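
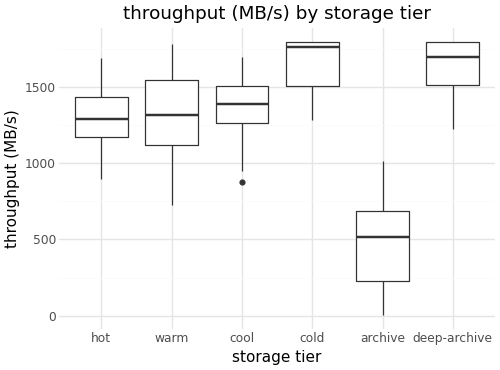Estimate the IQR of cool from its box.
Q3 ≈ 1500, Q1 ≈ 1300; IQR ≈ 200.

≈ 200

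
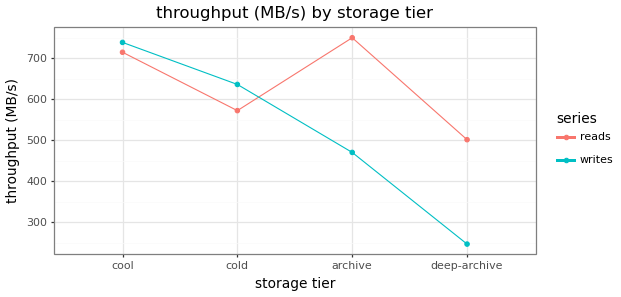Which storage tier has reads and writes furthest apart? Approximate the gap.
archive: reads ≈ 750, writes ≈ 450 → gap ≈ 300. Next-largest (deep-archive) is only ≈ 250.

archive, ≈ 300 MB/s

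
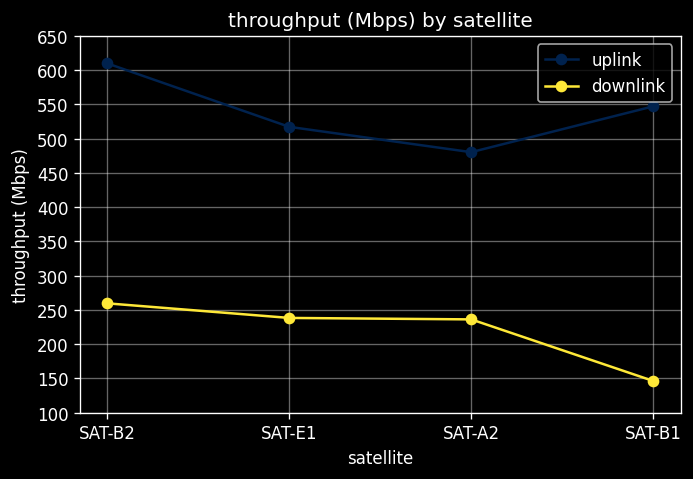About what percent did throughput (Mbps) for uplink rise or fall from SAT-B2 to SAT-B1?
≈ -8.3%

SAT-B2 ≈ 600, SAT-B1 ≈ 550; (550 − 600) / 600 ≈ -8.3%.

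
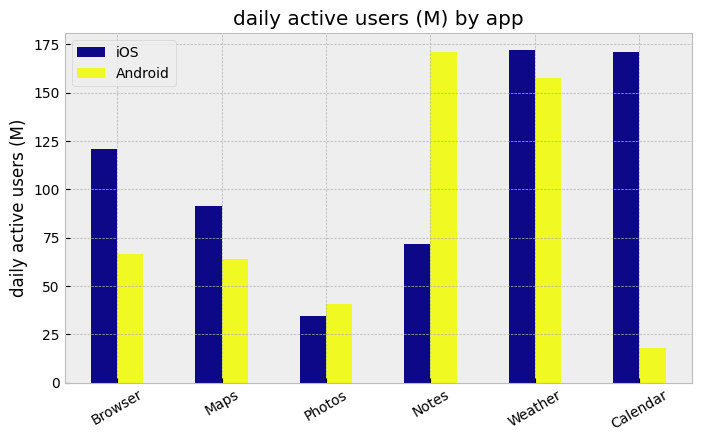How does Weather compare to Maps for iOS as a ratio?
≈ 1.8×

Weather ≈ 180, Maps ≈ 100; 180/100 ≈ 1.8.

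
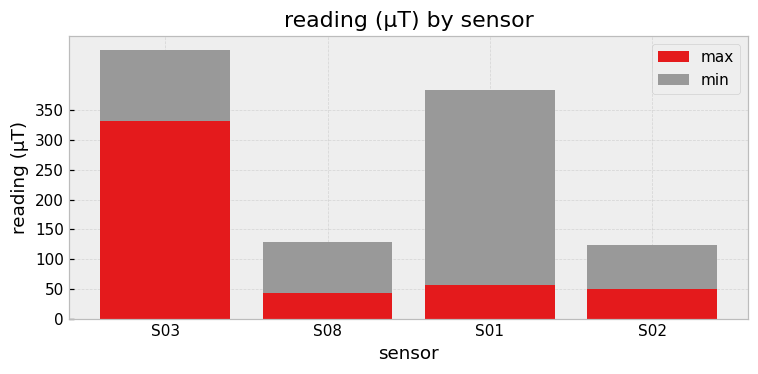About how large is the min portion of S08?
min top ≈ 150, bottom ≈ 50; segment ≈ 100.

≈ 100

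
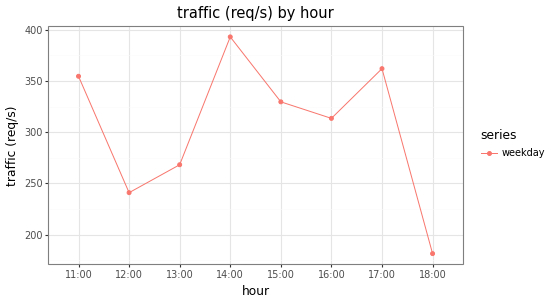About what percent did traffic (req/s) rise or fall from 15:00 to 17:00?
≈ +12.5%

15:00 ≈ 320, 17:00 ≈ 360; (360 − 320) / 320 ≈ +12.5%.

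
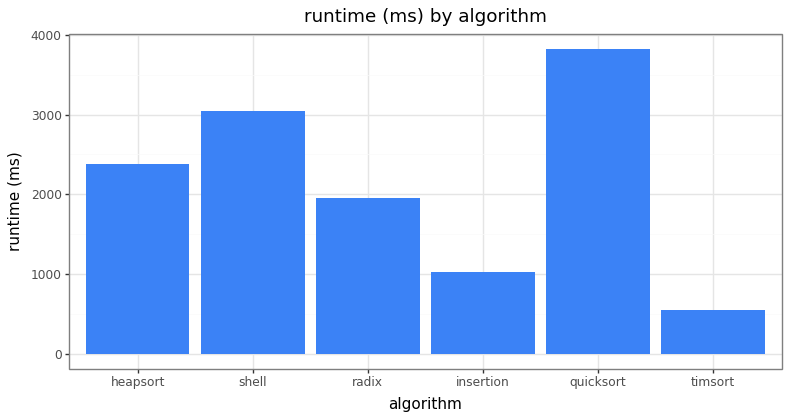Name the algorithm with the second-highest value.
Top 3: quicksort ≈ 4000, shell ≈ 3000, heapsort ≈ 2500.

shell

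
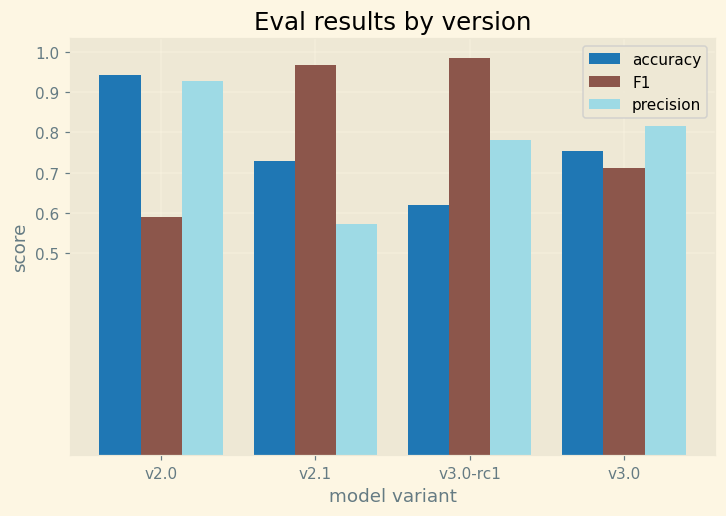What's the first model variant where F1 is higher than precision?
v2.1

v2.0: F1 ≈ 0.6 vs precision ≈ 0.9 (not yet); v2.1: F1 ≈ 1.0 vs precision ≈ 0.6 (first crossover).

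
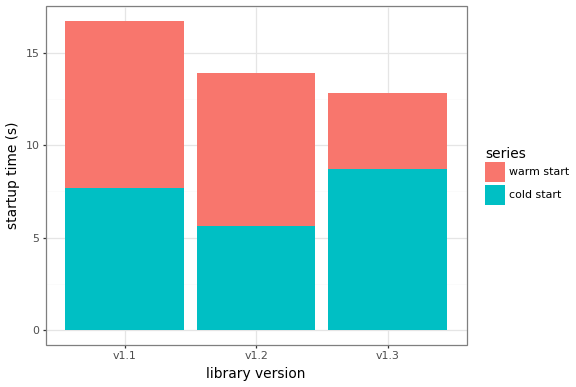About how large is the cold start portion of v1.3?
cold start top ≈ 8, bottom ≈ 0; segment ≈ 8.

≈ 8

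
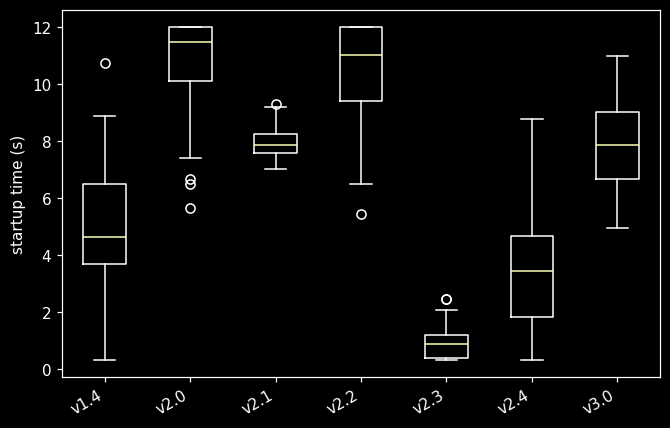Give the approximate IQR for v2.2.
Q3 ≈ 12, Q1 ≈ 9; IQR ≈ 3.

≈ 3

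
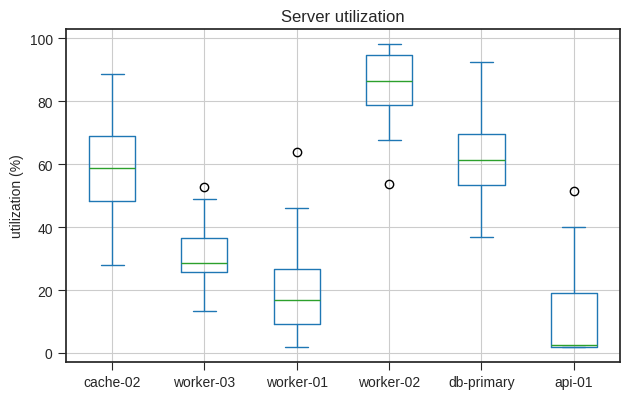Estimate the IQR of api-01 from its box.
≈ 20

Q3 ≈ 20, Q1 ≈ 0; IQR ≈ 20.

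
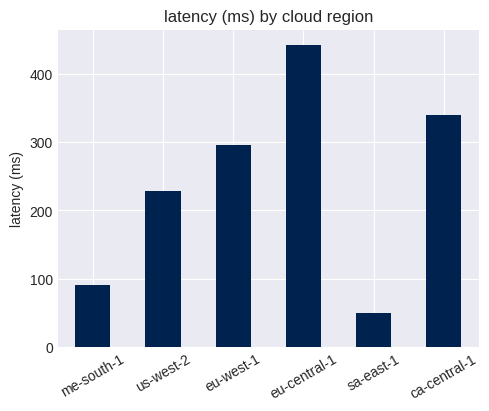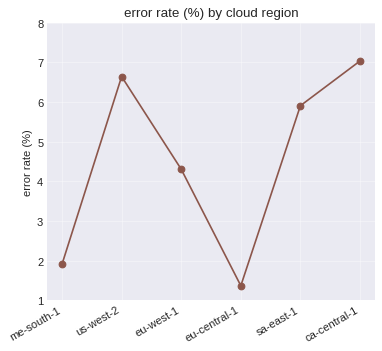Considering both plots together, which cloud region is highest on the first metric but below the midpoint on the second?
eu-central-1

Chart 2 median error rate (%) ≈ 5; below-median cloud regions: me-south-1, eu-west-1, eu-central-1. Among those, eu-central-1 has the highest latency (ms) (≈ 450).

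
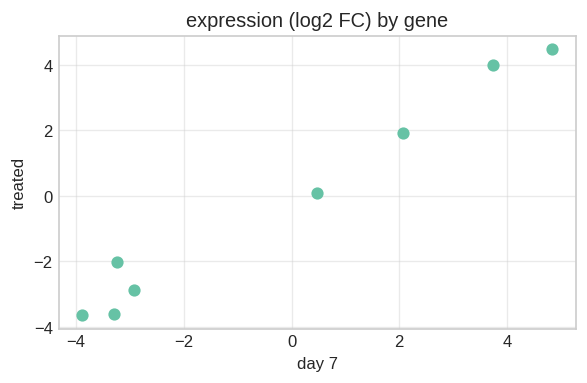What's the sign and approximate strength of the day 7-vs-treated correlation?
Points are positively correlated; strong (|r| ≈ 1.0).

positive, strong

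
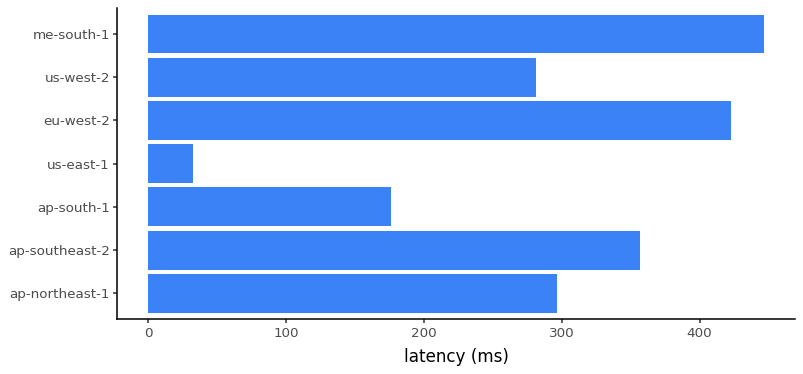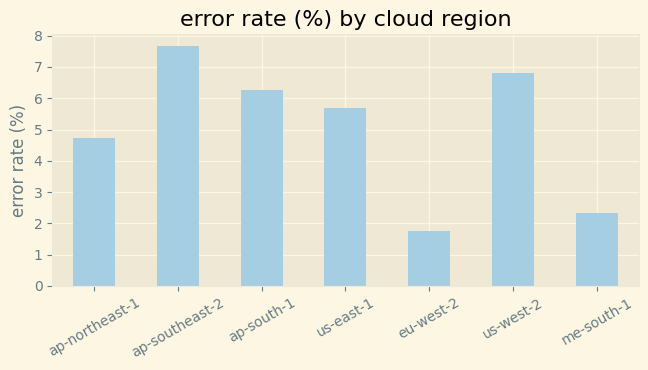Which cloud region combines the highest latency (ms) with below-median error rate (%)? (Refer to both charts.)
Chart 2 median error rate (%) ≈ 6; below-median cloud regions: ap-northeast-1, eu-west-2, me-south-1. Among those, me-south-1 has the highest latency (ms) (≈ 450).

me-south-1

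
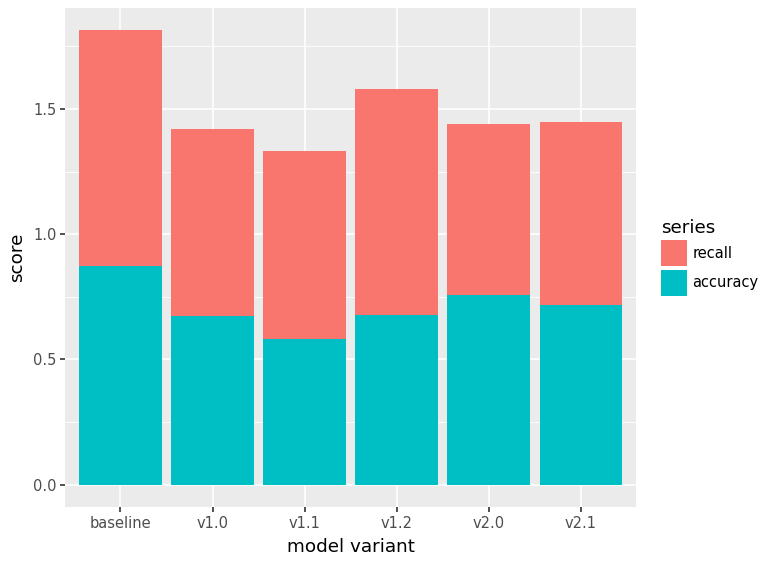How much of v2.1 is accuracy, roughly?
accuracy top ≈ 0.8, bottom ≈ 0.0; segment ≈ 0.8.

≈ 0.8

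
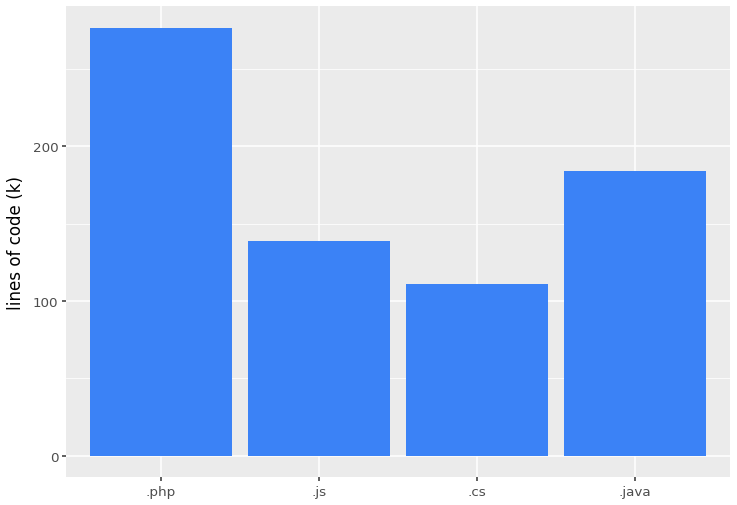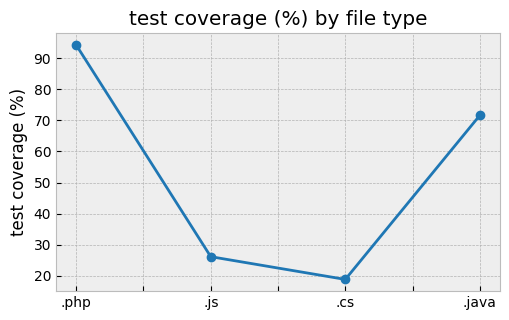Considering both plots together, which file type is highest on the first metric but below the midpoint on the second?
Chart 2 median test coverage (%) ≈ 50; below-median file types: .js, .cs. Among those, .js has the highest lines of code (k) (≈ 150).

.js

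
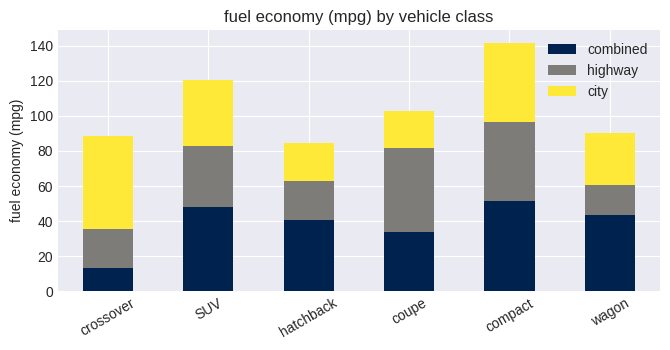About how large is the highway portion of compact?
highway top ≈ 100, bottom ≈ 60; segment ≈ 40.

≈ 40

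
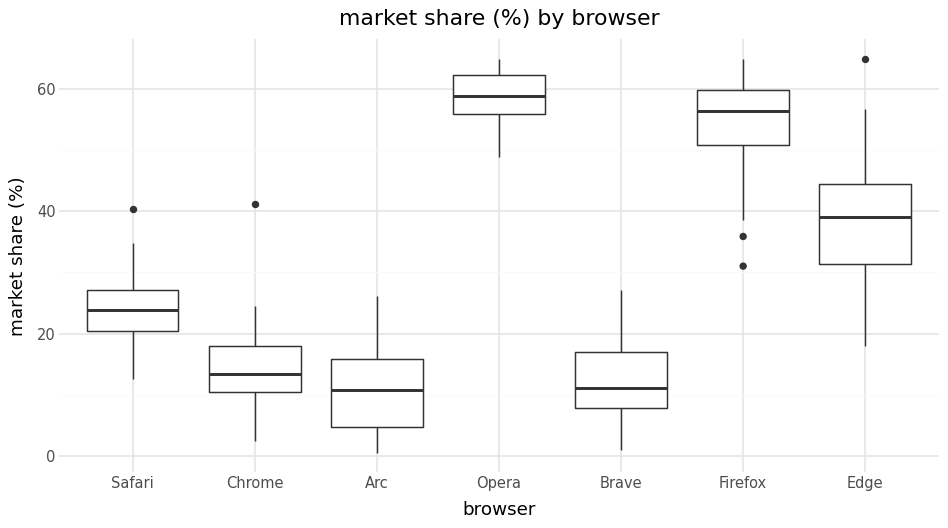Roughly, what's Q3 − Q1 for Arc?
≈ 10

Q3 ≈ 15, Q1 ≈ 5; IQR ≈ 10.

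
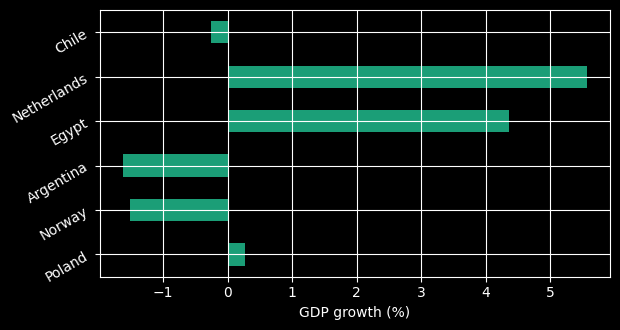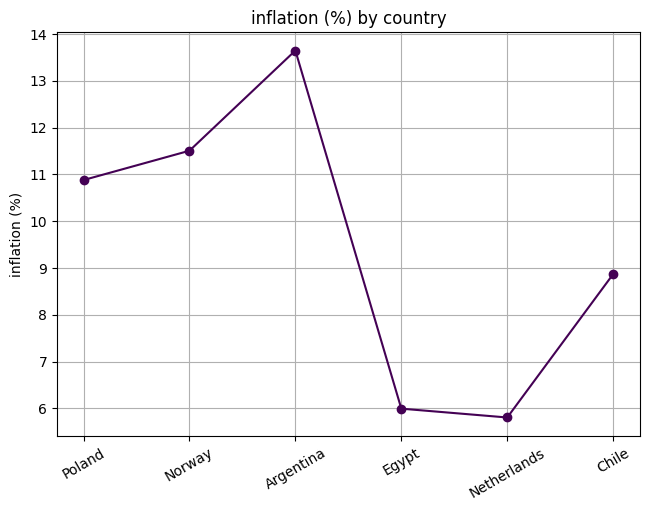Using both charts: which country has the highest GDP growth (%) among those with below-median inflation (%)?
Chart 2 median inflation (%) ≈ 10; below-median countries: Egypt, Netherlands, Chile. Among those, Netherlands has the highest GDP growth (%) (≈ 6).

Netherlands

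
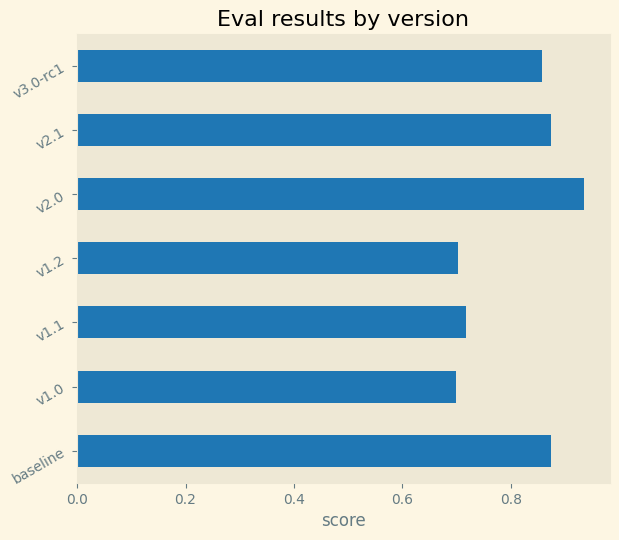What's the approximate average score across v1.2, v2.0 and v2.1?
(0.7 + 0.9 + 0.9) / 3 ≈ 0.83.

≈ 0.83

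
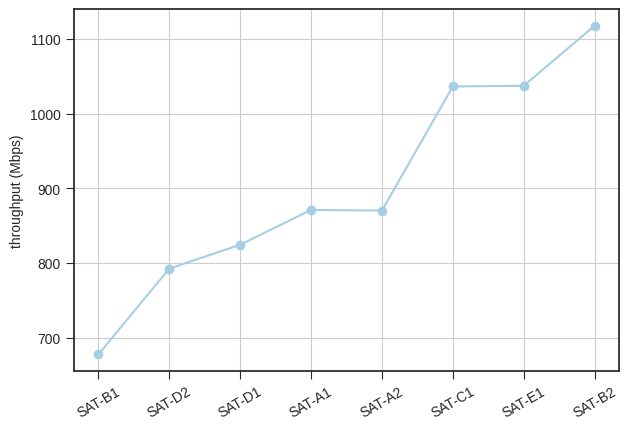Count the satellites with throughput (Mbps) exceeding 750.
7

Above 750: SAT-D2, SAT-D1, SAT-A1, SAT-A2, SAT-C1, SAT-E1, SAT-B2.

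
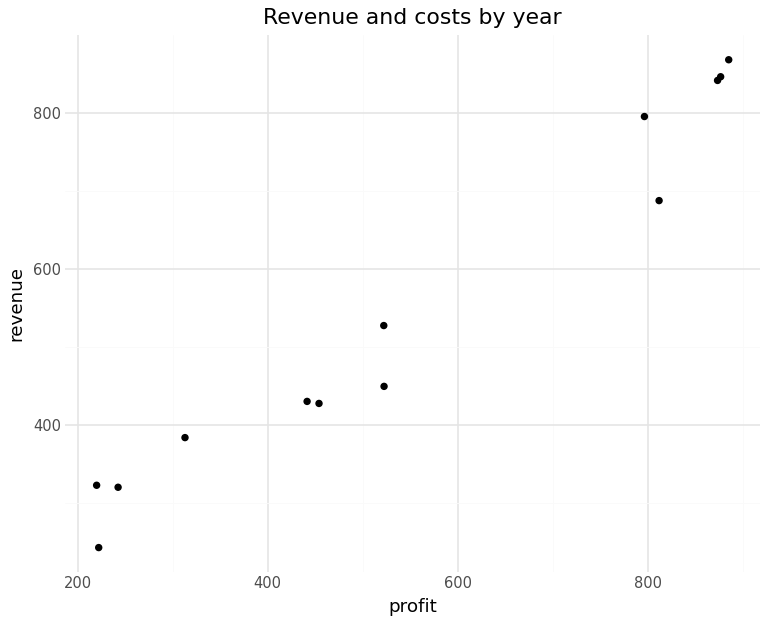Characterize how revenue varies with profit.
positive, strong

Points are positively correlated; strong (|r| ≈ 1.0).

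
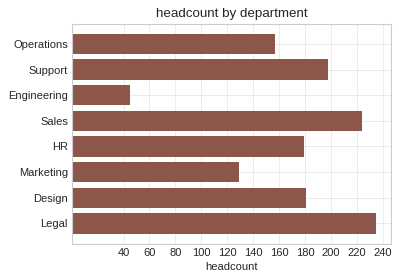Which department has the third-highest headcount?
Support

Top 4: Legal ≈ 240, Sales ≈ 220, Support ≈ 200, Design ≈ 180.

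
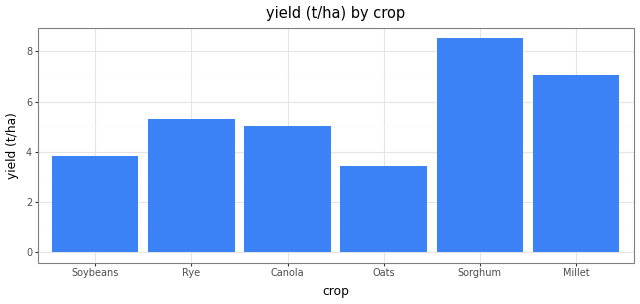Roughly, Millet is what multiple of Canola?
Millet ≈ 7, Canola ≈ 5; 7/5 ≈ 1.4.

≈ 1.4×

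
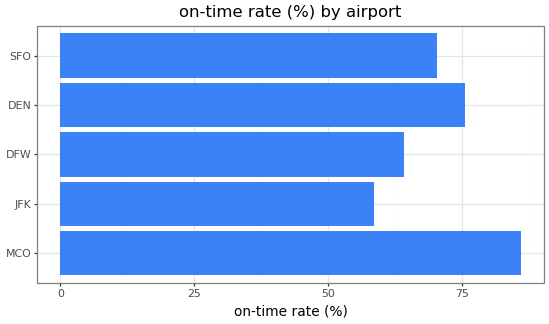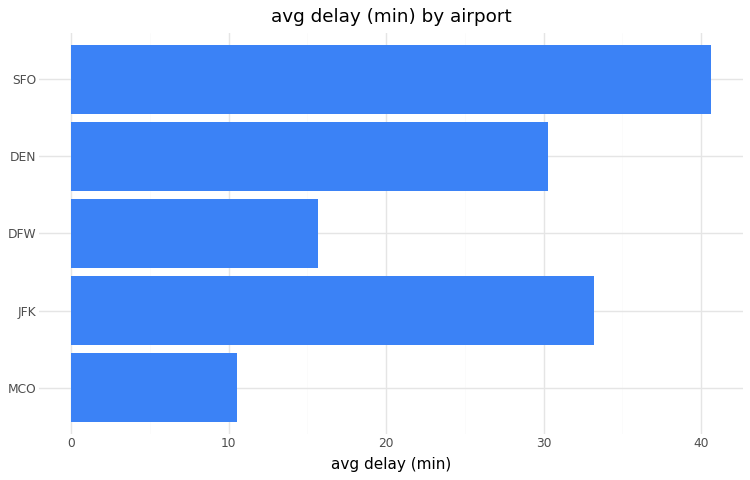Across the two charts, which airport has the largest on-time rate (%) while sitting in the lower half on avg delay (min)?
MCO

Chart 2 median avg delay (min) ≈ 30; below-median airports: MCO, DFW. Among those, MCO has the highest on-time rate (%) (≈ 90).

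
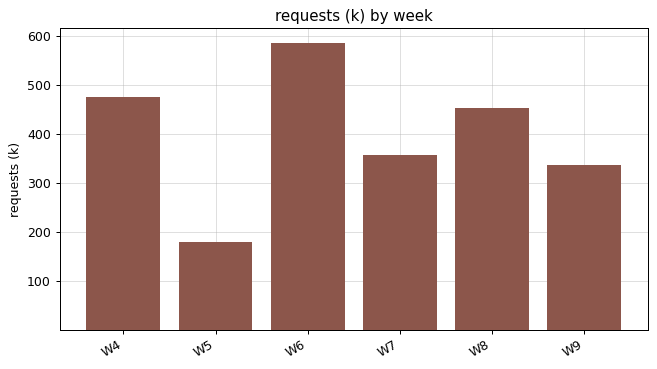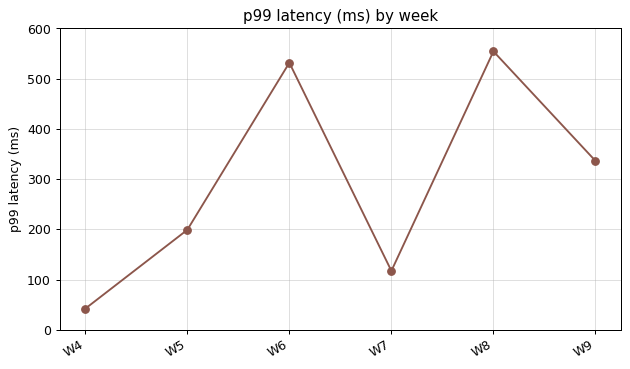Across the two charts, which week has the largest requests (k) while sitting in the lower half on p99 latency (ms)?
Chart 2 median p99 latency (ms) ≈ 300; below-median weeks: W4, W5, W7. Among those, W4 has the highest requests (k) (≈ 500).

W4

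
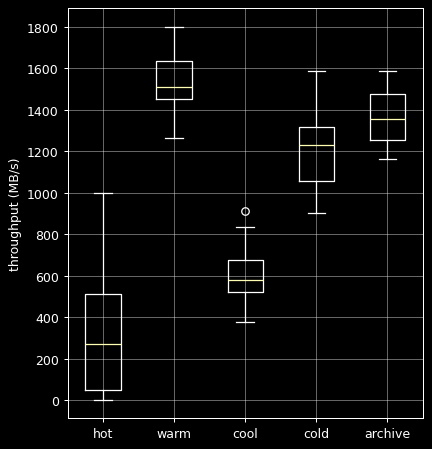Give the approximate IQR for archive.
≈ 200

Q3 ≈ 1400, Q1 ≈ 1200; IQR ≈ 200.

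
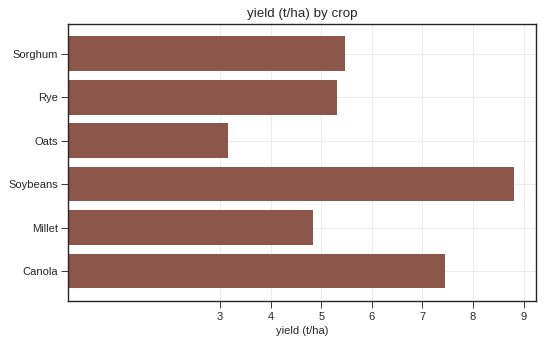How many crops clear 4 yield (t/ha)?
Above 4: Sorghum, Rye, Soybeans, Millet, Canola.

5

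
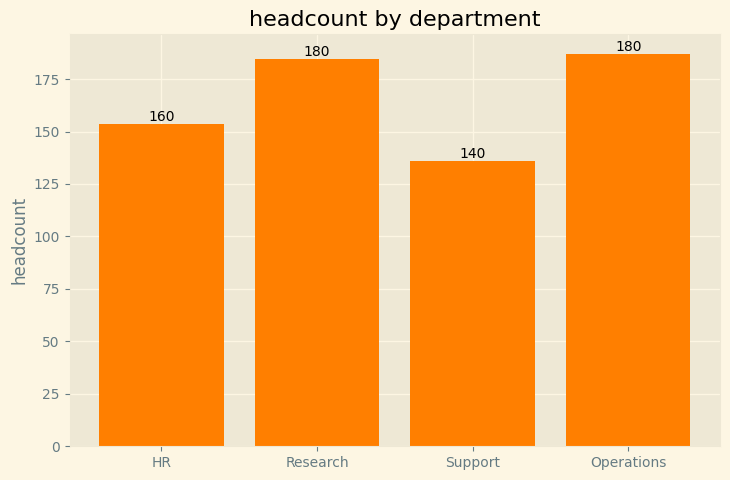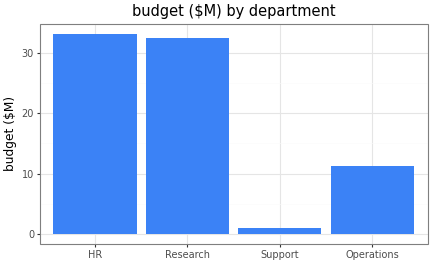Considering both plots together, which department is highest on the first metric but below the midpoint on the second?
Operations

Chart 2 median budget ($M) ≈ 20; below-median departments: Support, Operations. Among those, Operations has the highest headcount (≈ 180).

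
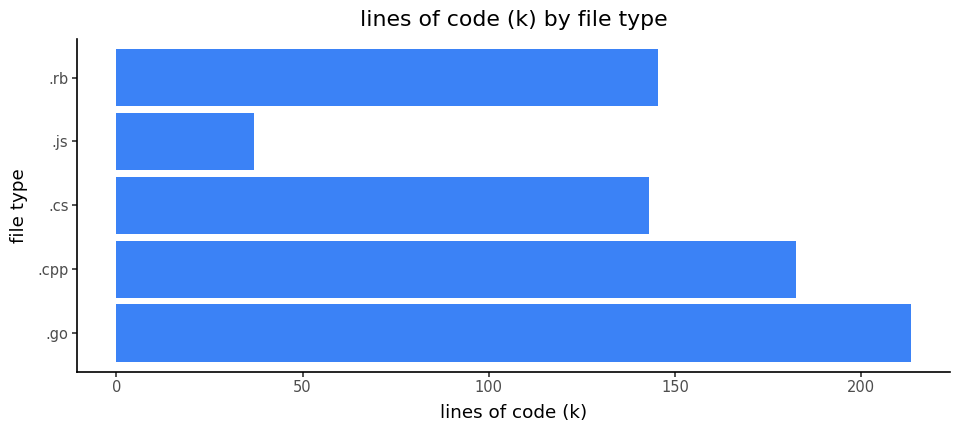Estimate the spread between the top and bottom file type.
≈ 180

Max .go ≈ 220, min .js ≈ 40; range ≈ 180.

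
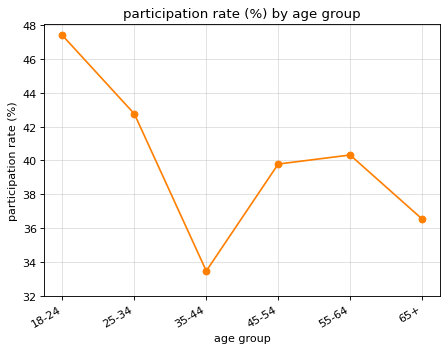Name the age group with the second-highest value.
Top 3: 18-24 ≈ 48, 25-34 ≈ 42, 55-64 ≈ 40.

25-34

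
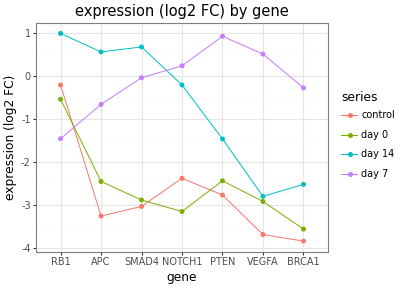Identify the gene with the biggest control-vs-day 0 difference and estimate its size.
APC, ≈ 1.0 log2 FC

APC: control ≈ -3.5, day 0 ≈ -2.5 → gap ≈ 1.0. Next-largest (NOTCH1) is only ≈ 0.5.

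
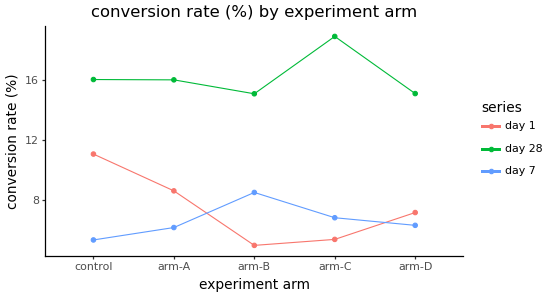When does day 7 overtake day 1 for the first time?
arm-B

arm-A: day 7 ≈ 6 vs day 1 ≈ 8 (not yet); arm-B: day 7 ≈ 8 vs day 1 ≈ 4 (first crossover).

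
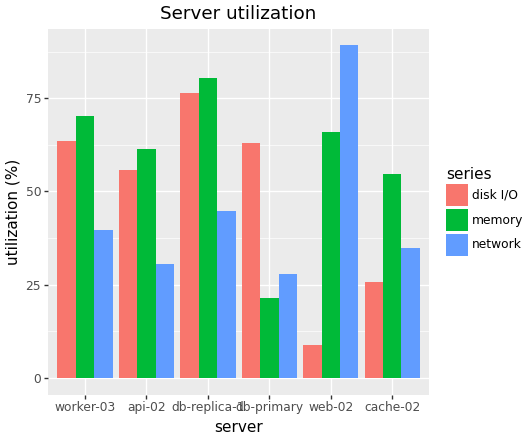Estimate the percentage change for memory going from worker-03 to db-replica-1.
worker-03 ≈ 70, db-replica-1 ≈ 80; (80 − 70) / 70 ≈ +14.3%.

≈ +14.3%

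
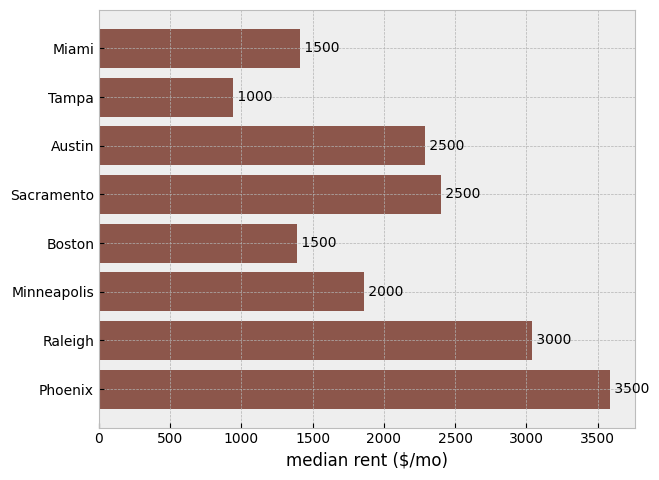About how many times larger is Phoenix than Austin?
Phoenix ≈ 3500, Austin ≈ 2500; 3500/2500 ≈ 1.4.

≈ 1.4×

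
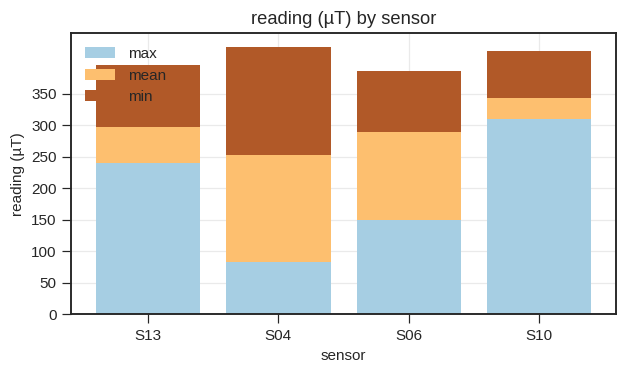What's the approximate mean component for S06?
≈ 150

mean top ≈ 300, bottom ≈ 150; segment ≈ 150.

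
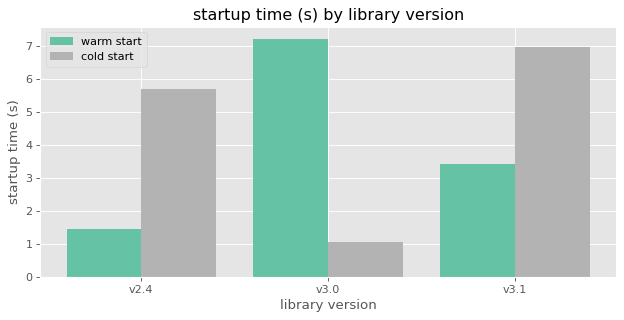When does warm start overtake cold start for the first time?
v2.4: warm start ≈ 1 vs cold start ≈ 6 (not yet); v3.0: warm start ≈ 7 vs cold start ≈ 1 (first crossover).

v3.0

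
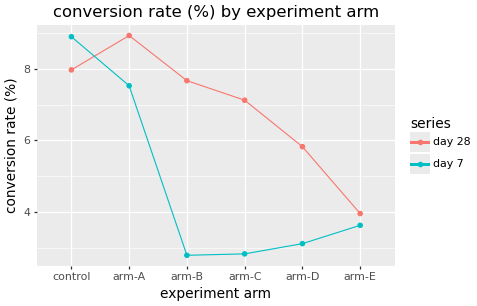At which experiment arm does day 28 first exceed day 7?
arm-A

control: day 28 ≈ 8 vs day 7 ≈ 9 (not yet); arm-A: day 28 ≈ 9 vs day 7 ≈ 8 (first crossover).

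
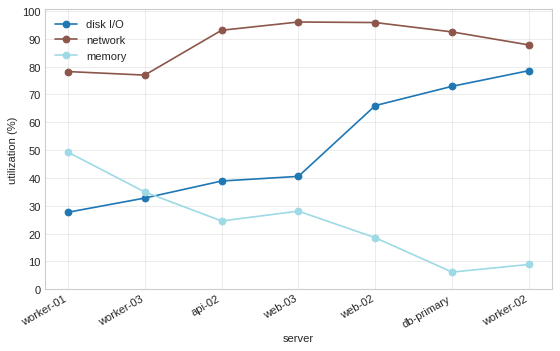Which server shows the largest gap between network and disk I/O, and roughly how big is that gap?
web-03: network ≈ 100, disk I/O ≈ 40 → gap ≈ 60. Next-largest (api-02) is only ≈ 50.

web-03, ≈ 60 %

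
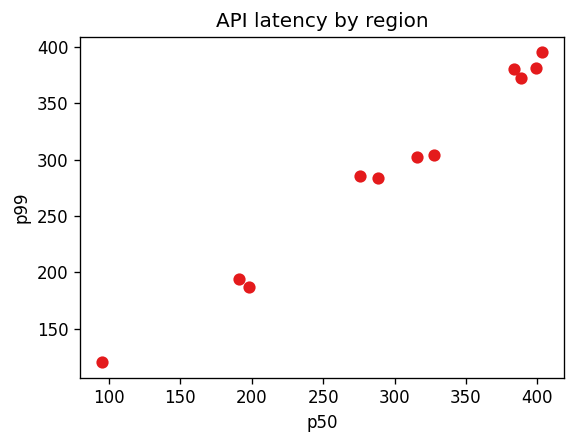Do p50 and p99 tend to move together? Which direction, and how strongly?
Points are positively correlated; strong (|r| ≈ 1.0).

positive, strong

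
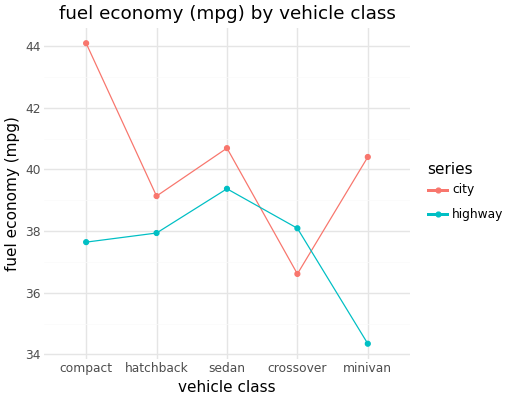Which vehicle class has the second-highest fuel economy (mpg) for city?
Top 3 for city: compact ≈ 44, sedan ≈ 41, minivan ≈ 40.

sedan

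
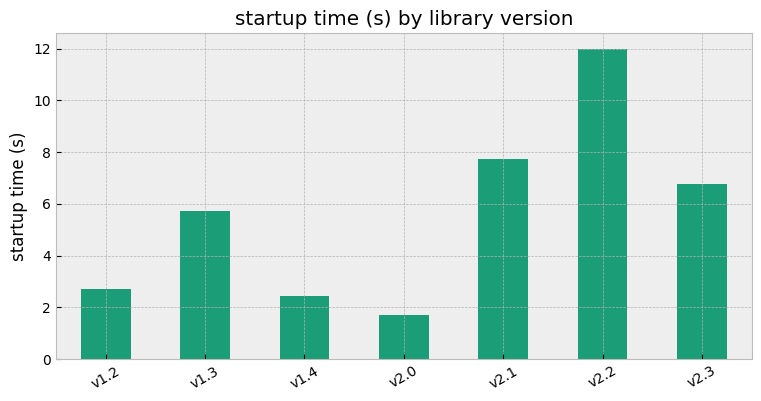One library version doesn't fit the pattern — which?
v2.2 ≈ 12; the rest sit between ≈ 2 and ≈ 8.

v2.2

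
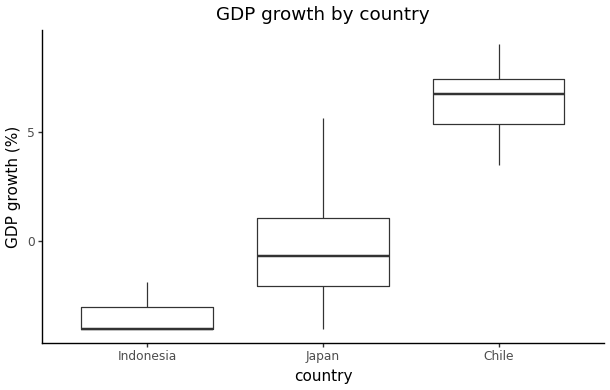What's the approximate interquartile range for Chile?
≈ 2

Q3 ≈ 7, Q1 ≈ 5; IQR ≈ 2.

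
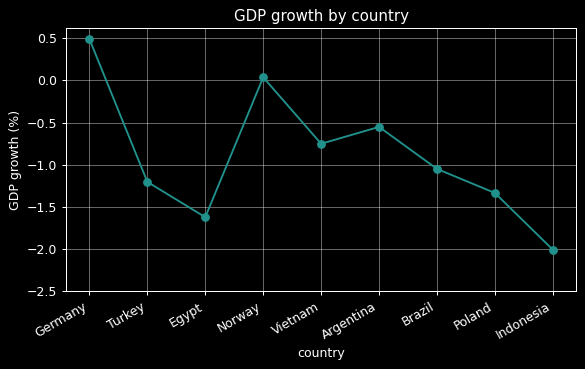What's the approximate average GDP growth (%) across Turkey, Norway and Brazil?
≈ -0.67

(-1.0 + 0.0 + -1.0) / 3 ≈ -0.67.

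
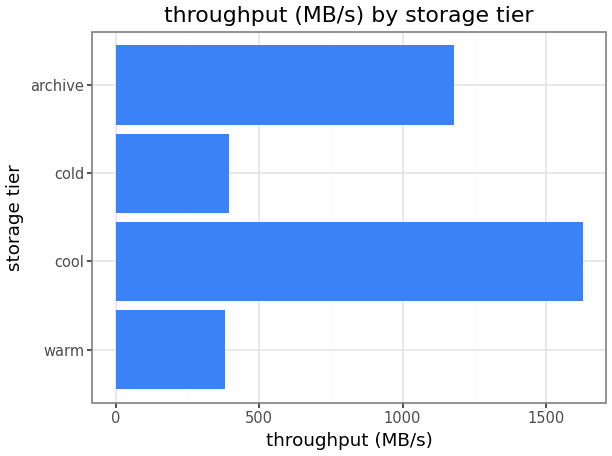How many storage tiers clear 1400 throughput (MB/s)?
Above 1400: cool.

1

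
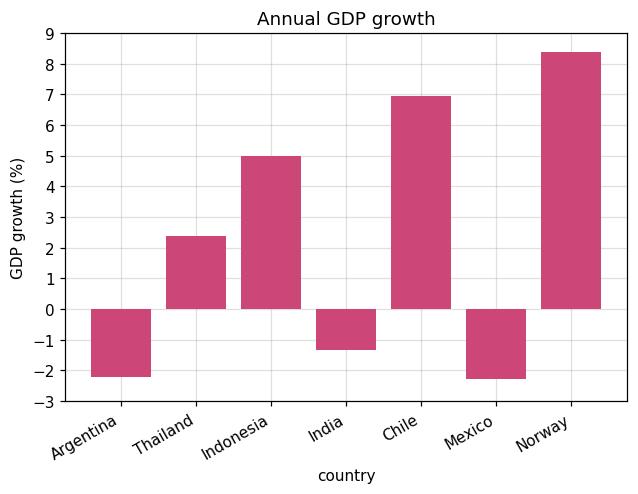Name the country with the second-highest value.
Top 3: Norway ≈ 8, Chile ≈ 7, Indonesia ≈ 5.

Chile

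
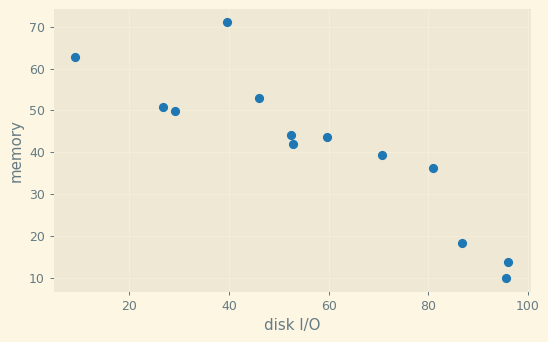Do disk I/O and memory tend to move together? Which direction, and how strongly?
Points are negatively correlated; strong (|r| ≈ 0.9).

negative, strong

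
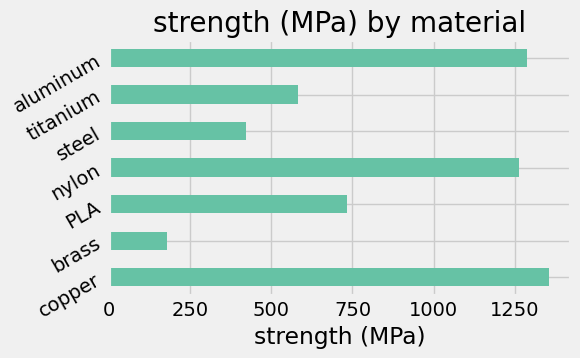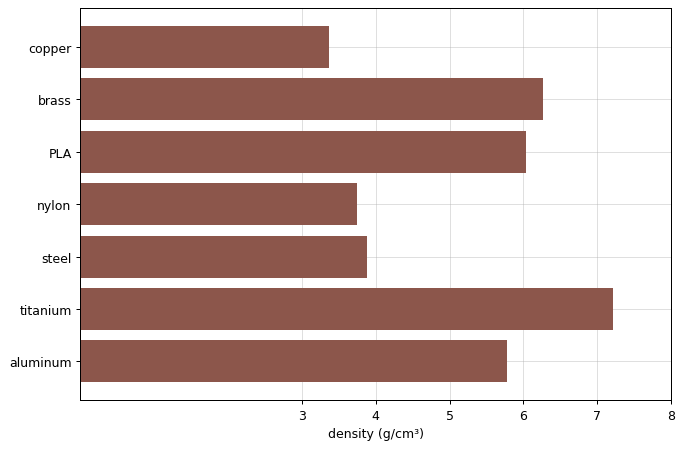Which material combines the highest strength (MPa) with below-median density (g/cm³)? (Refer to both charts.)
Chart 2 median density (g/cm³) ≈ 6; below-median materials: copper, nylon, steel. Among those, copper has the highest strength (MPa) (≈ 1400).

copper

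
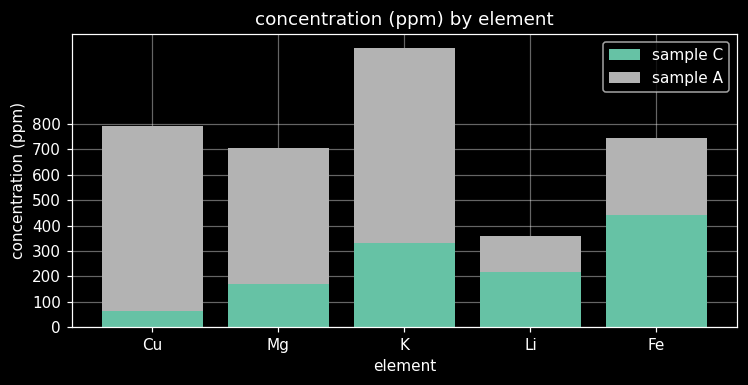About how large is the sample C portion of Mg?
≈ 200

sample C top ≈ 200, bottom ≈ 0; segment ≈ 200.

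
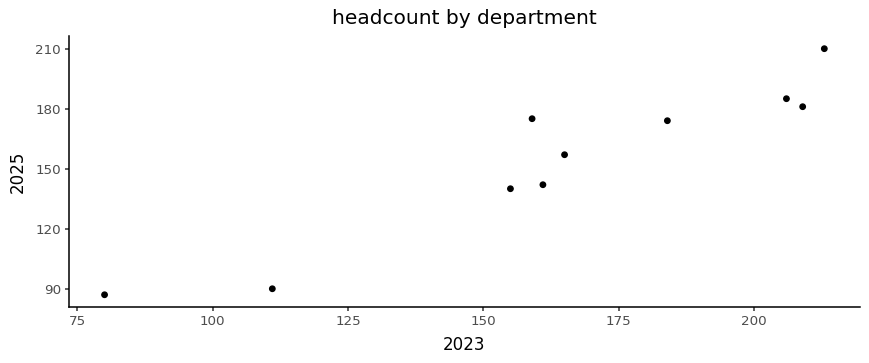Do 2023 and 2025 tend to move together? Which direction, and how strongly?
positive, strong

Points are positively correlated; strong (|r| ≈ 0.9).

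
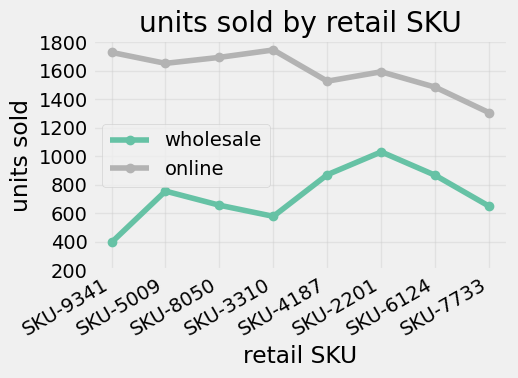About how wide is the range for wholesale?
Max SKU-2201 ≈ 1000, min SKU-9341 ≈ 400; range ≈ 600.

≈ 600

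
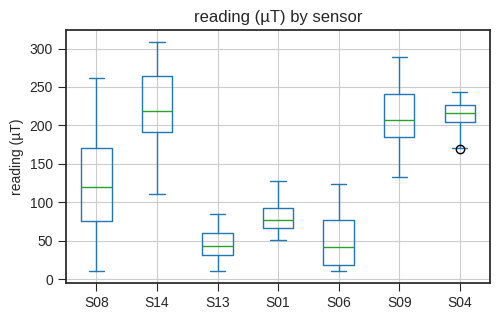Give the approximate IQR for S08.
Q3 ≈ 180, Q1 ≈ 80; IQR ≈ 100.

≈ 100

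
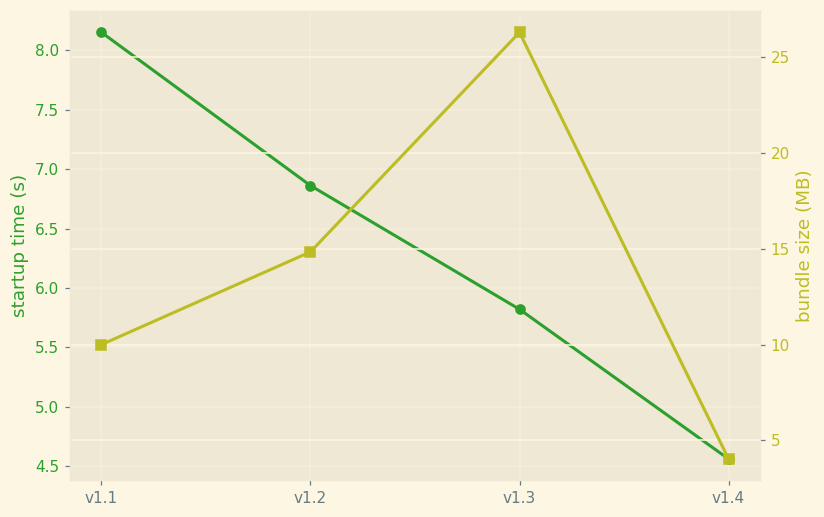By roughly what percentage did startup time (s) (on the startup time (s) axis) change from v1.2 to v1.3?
≈ -14.3%

v1.2 ≈ 7.0, v1.3 ≈ 6.0; (6.0 − 7.0) / 7.0 ≈ -14.3%.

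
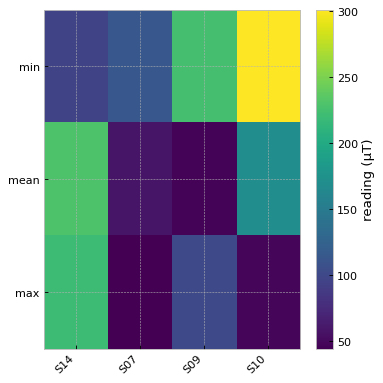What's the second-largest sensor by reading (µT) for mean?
S10

Top 3 for mean: S14 ≈ 225, S10 ≈ 175, S07 ≈ 50.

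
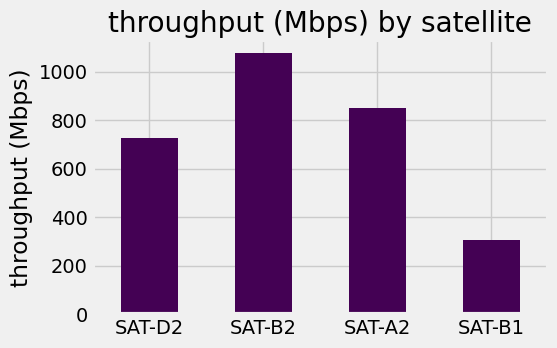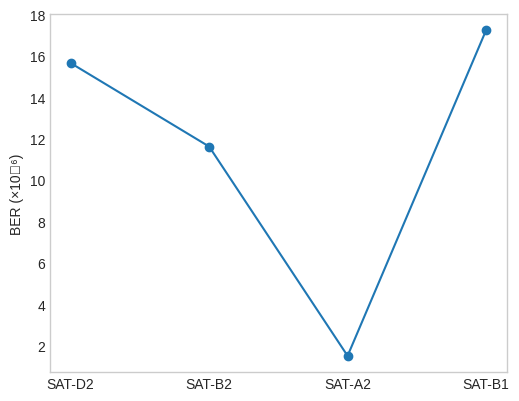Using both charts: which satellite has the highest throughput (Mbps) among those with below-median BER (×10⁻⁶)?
SAT-B2

Chart 2 median BER (×10⁻⁶) ≈ 14; below-median satellites: SAT-B2, SAT-A2. Among those, SAT-B2 has the highest throughput (Mbps) (≈ 1100).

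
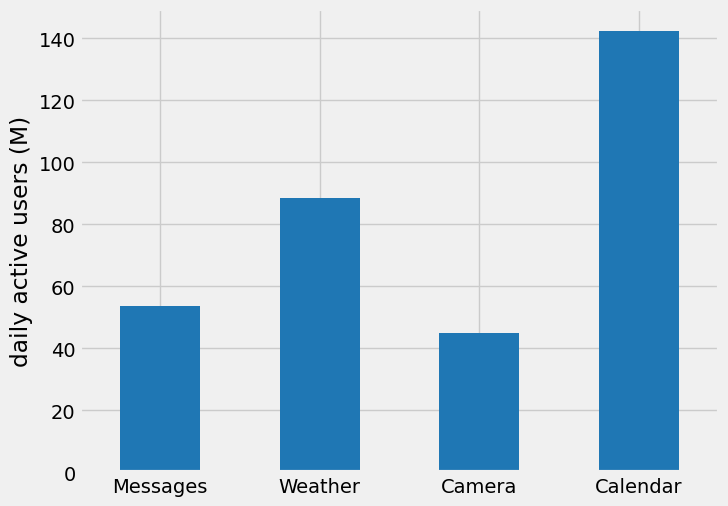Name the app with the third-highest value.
Messages

Top 4: Calendar ≈ 140, Weather ≈ 80, Messages ≈ 60, Camera ≈ 40.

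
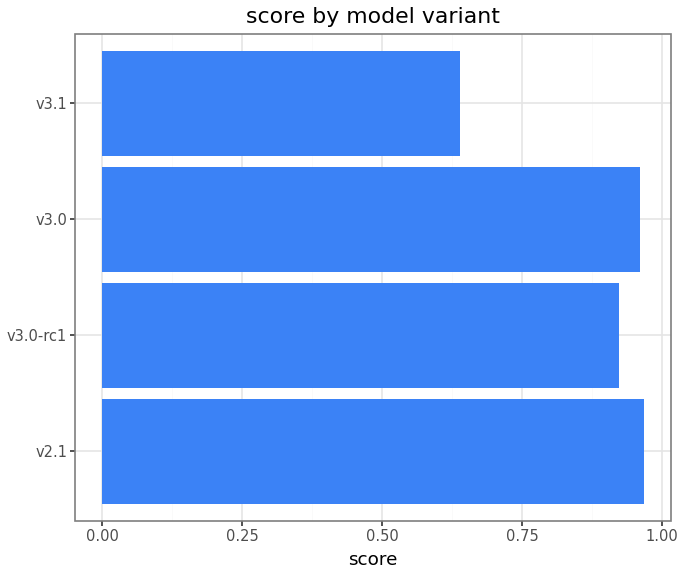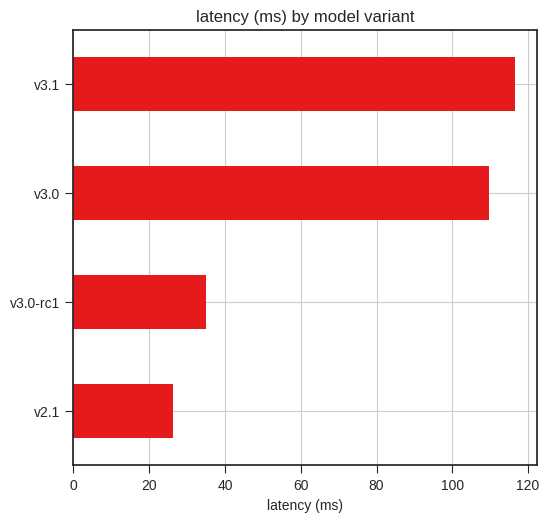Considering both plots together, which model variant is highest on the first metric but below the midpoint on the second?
Chart 2 median latency (ms) ≈ 80; below-median model variants: v2.1, v3.0-rc1. Among those, v2.1 has the highest score (≈ 1).

v2.1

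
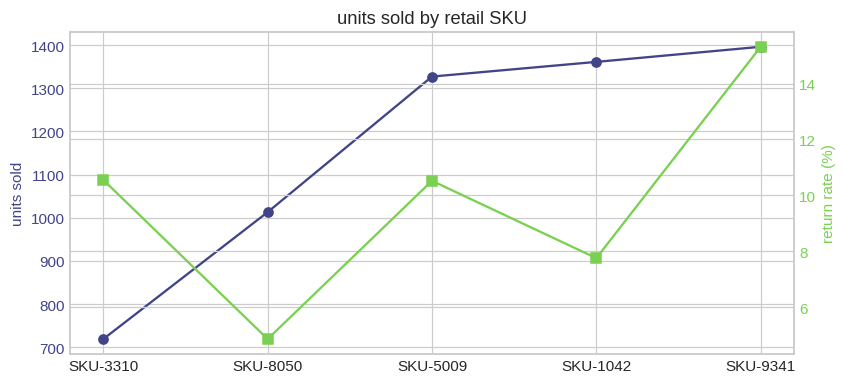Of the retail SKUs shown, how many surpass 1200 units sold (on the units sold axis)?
Above 1200: SKU-5009, SKU-1042, SKU-9341.

3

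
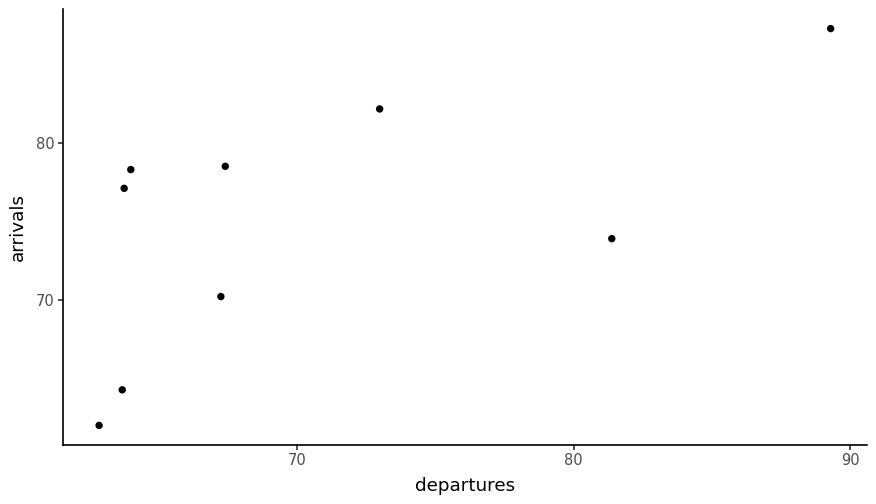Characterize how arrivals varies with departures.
positive, moderate

Points are positively correlated; moderate (|r| ≈ 0.6).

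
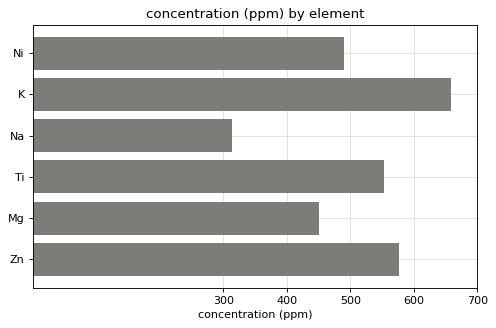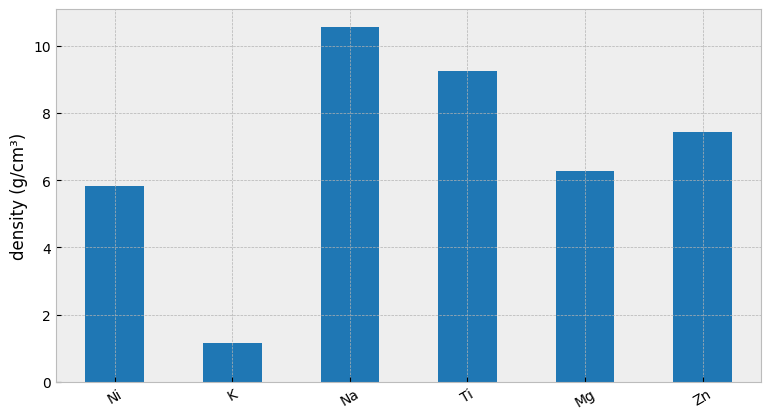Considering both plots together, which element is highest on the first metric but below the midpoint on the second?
Chart 2 median density (g/cm³) ≈ 7; below-median elements: Ni, K, Mg. Among those, K has the highest concentration (ppm) (≈ 700).

K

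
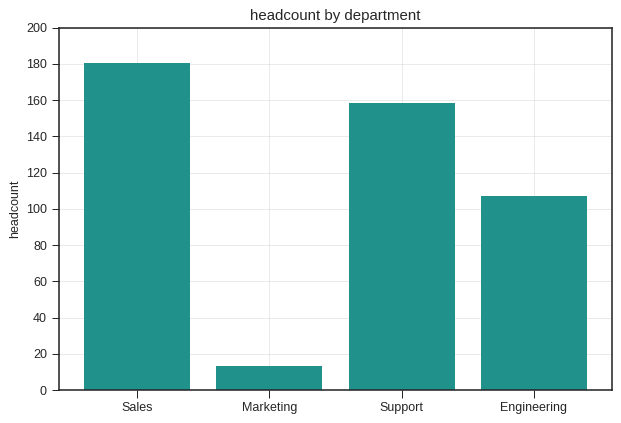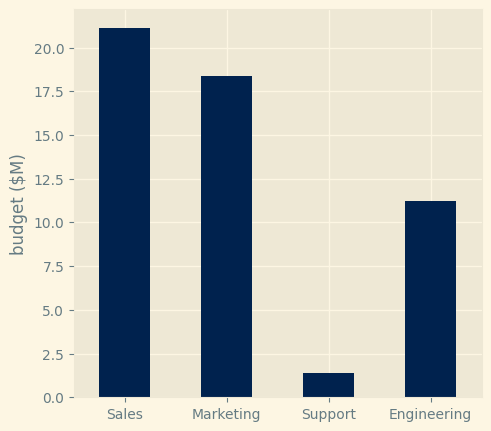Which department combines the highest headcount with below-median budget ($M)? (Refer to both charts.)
Chart 2 median budget ($M) ≈ 14; below-median departments: Support, Engineering. Among those, Support has the highest headcount (≈ 160).

Support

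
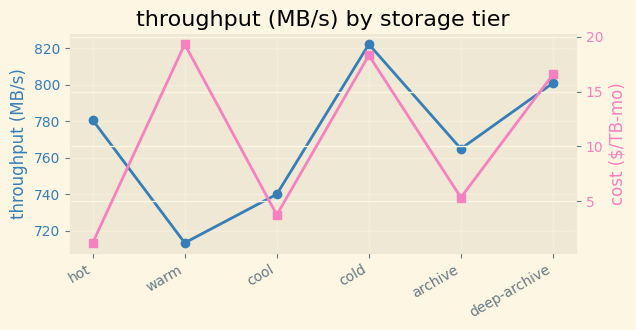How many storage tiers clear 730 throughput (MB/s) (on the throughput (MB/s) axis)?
Above 730: hot, cool, cold, archive, deep-archive.

5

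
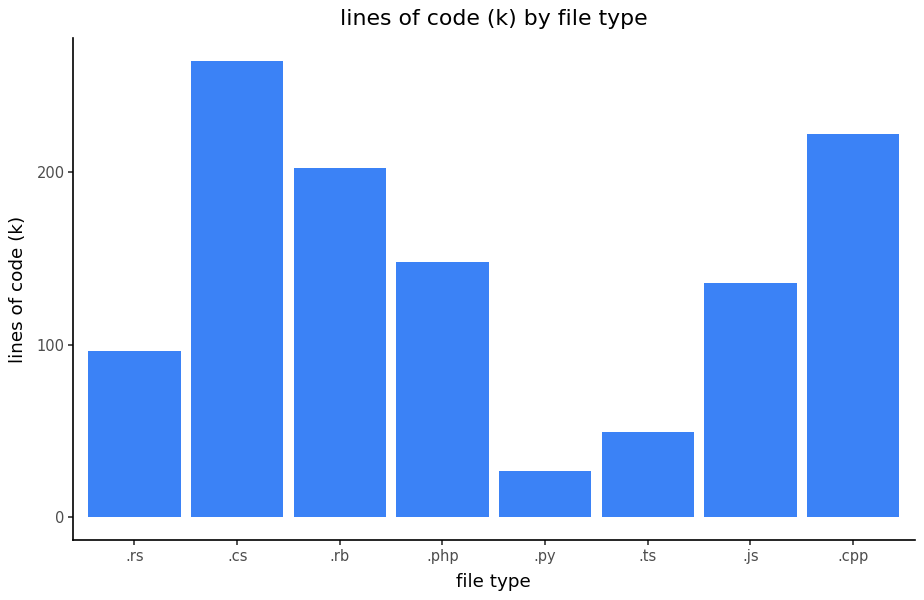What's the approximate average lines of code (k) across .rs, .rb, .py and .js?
≈ 112

(100 + 200 + 25 + 125) / 4 ≈ 112.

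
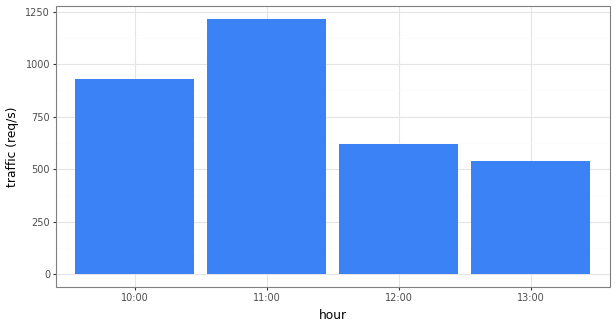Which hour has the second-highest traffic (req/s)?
Top 3: 11:00 ≈ 1200, 10:00 ≈ 1000, 12:00 ≈ 600.

10:00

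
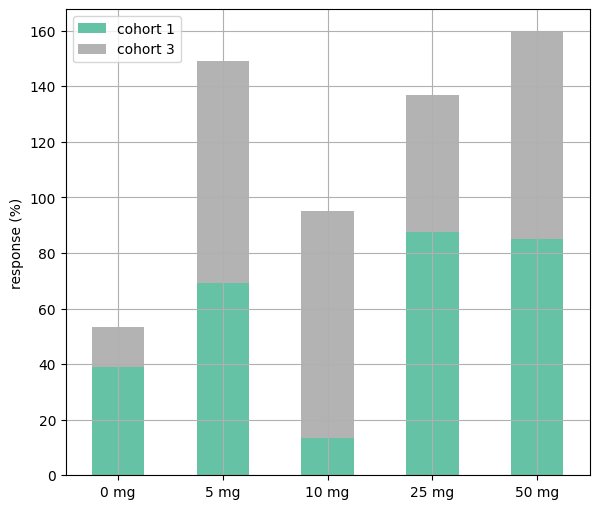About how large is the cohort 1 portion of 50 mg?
≈ 80

cohort 1 top ≈ 80, bottom ≈ 0; segment ≈ 80.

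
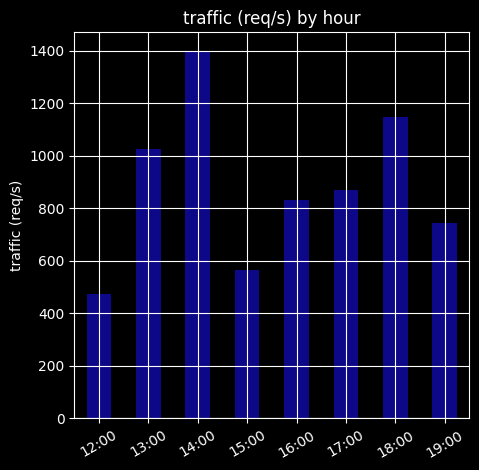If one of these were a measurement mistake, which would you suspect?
14:00 ≈ 1400; the rest sit between ≈ 400 and ≈ 1200.

14:00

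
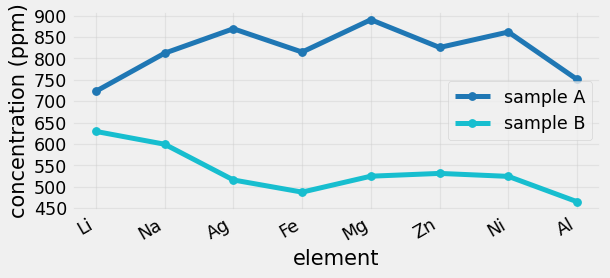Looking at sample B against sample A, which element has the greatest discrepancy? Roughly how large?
Mg, ≈ 400 ppm

Mg: sample B ≈ 500, sample A ≈ 900 → gap ≈ 400. Next-largest (Ag) is only ≈ 350.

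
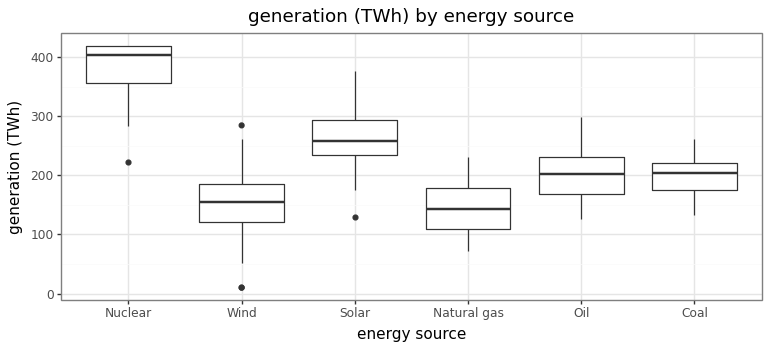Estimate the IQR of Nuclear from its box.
Q3 ≈ 425, Q1 ≈ 350; IQR ≈ 75.

≈ 75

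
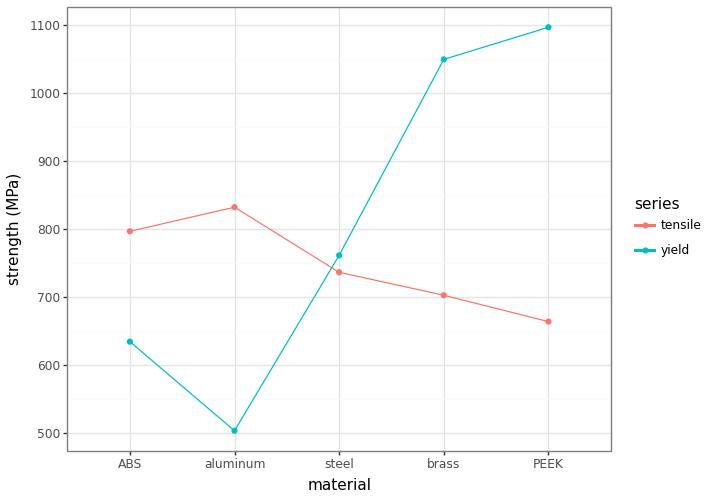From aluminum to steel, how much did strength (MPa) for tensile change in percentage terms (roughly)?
aluminum ≈ 850, steel ≈ 750; (750 − 850) / 850 ≈ -11.8%.

≈ -11.8%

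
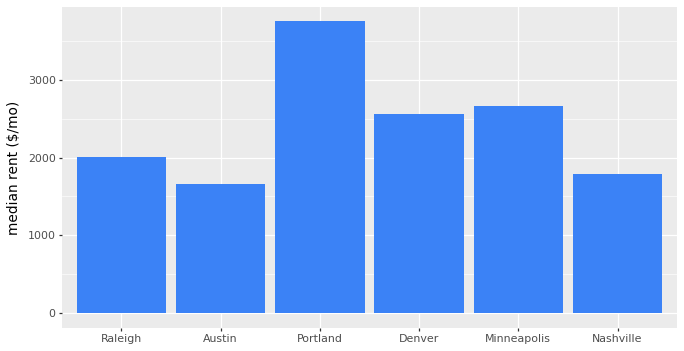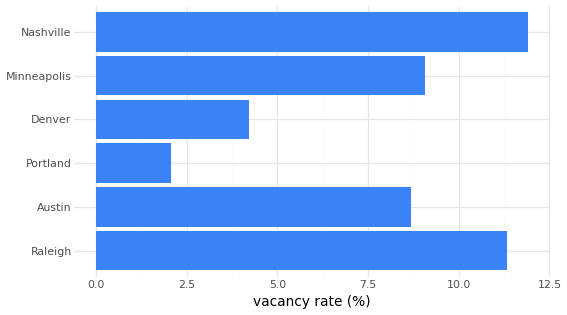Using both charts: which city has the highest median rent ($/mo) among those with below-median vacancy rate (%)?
Chart 2 median vacancy rate (%) ≈ 8; below-median cities: Austin, Portland, Denver. Among those, Portland has the highest median rent ($/mo) (≈ 3500).

Portland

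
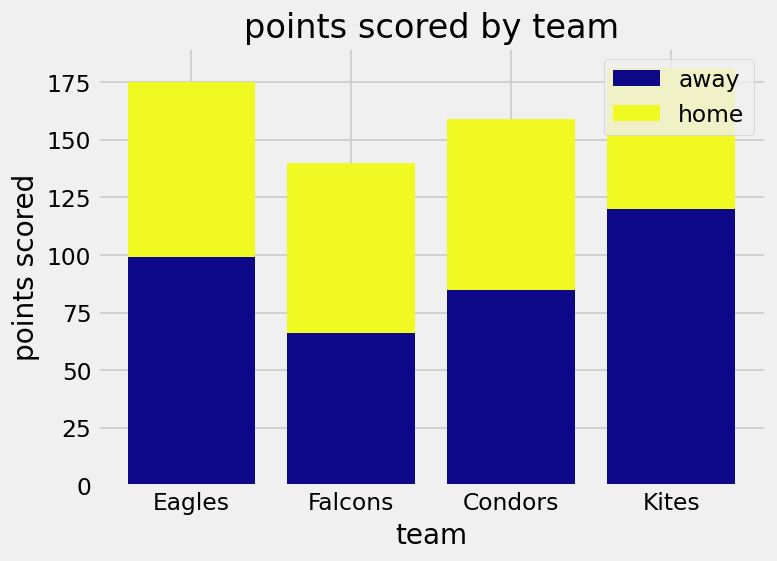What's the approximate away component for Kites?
away top ≈ 120, bottom ≈ 0; segment ≈ 120.

≈ 120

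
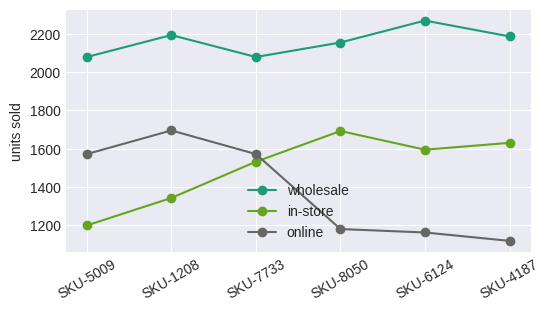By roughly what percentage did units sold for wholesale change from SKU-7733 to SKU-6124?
≈ +9.5%

SKU-7733 ≈ 2100, SKU-6124 ≈ 2300; (2300 − 2100) / 2100 ≈ +9.5%.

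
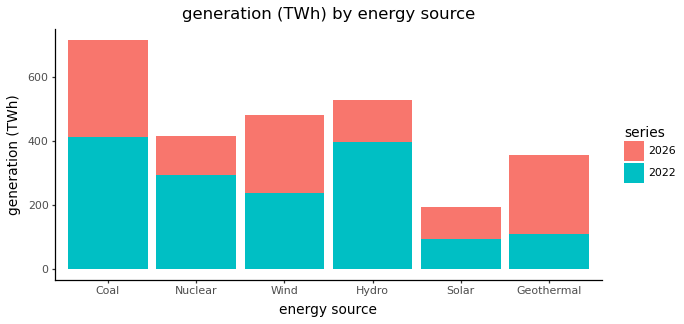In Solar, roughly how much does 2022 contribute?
2022 top ≈ 100, bottom ≈ 0; segment ≈ 100.

≈ 100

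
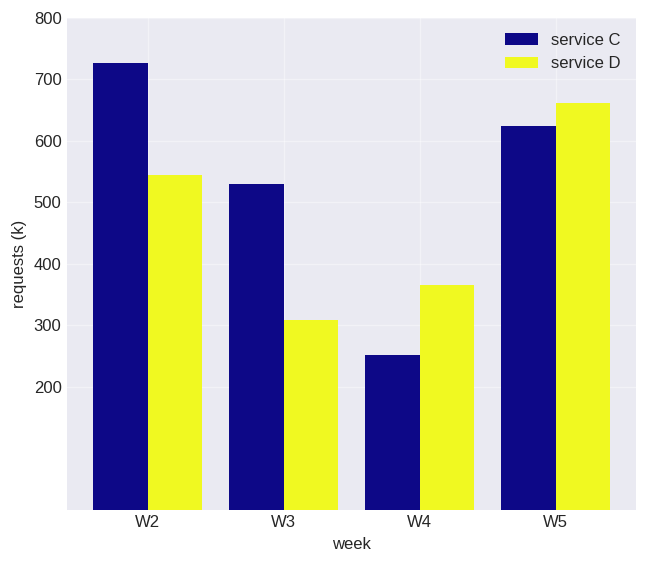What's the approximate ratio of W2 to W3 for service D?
W2 ≈ 500, W3 ≈ 300; 500/300 ≈ 1.67.

≈ 1.67×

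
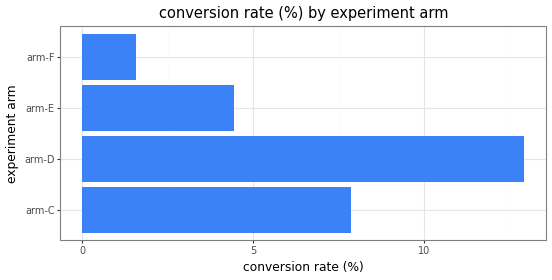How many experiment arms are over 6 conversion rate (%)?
Above 6: arm-C, arm-D.

2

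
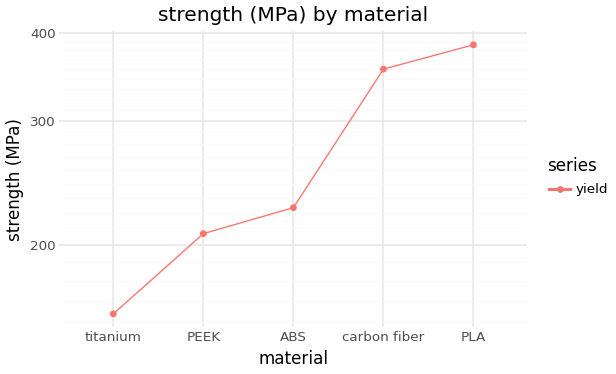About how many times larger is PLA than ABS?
≈ 1.73×

PLA ≈ 380, ABS ≈ 220; 380/220 ≈ 1.73.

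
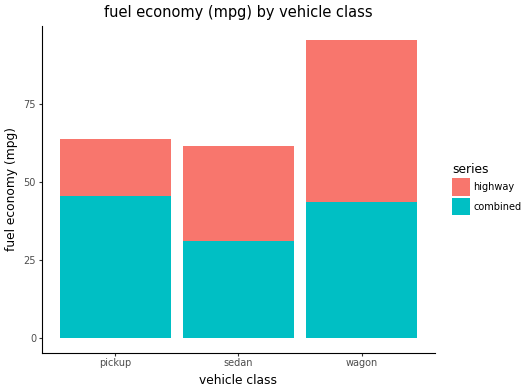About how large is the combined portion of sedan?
combined top ≈ 30, bottom ≈ 0; segment ≈ 30.

≈ 30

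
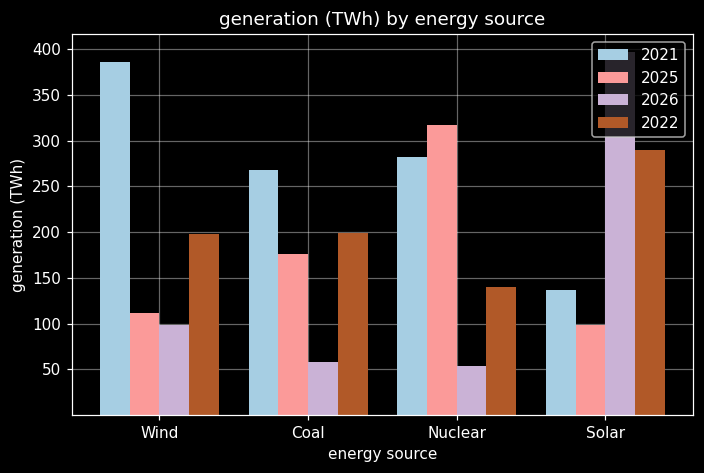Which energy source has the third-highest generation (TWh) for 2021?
Coal

Top 4 for 2021: Wind ≈ 400, Nuclear ≈ 300, Coal ≈ 250, Solar ≈ 150.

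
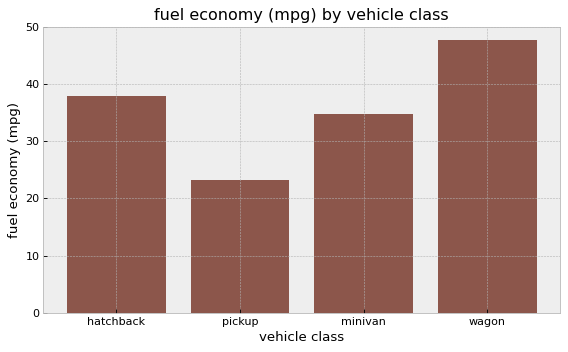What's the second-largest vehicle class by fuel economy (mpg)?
Top 3: wagon ≈ 50, hatchback ≈ 40, minivan ≈ 35.

hatchback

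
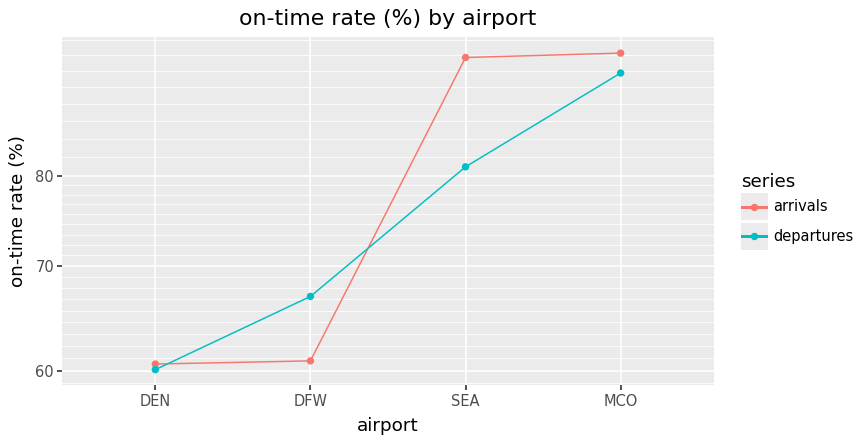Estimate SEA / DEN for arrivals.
SEA ≈ 95, DEN ≈ 60; 95/60 ≈ 1.58.

≈ 1.58×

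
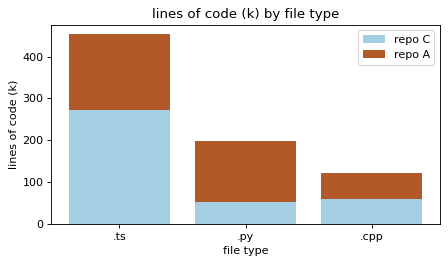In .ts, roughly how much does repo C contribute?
≈ 250

repo C top ≈ 250, bottom ≈ 0; segment ≈ 250.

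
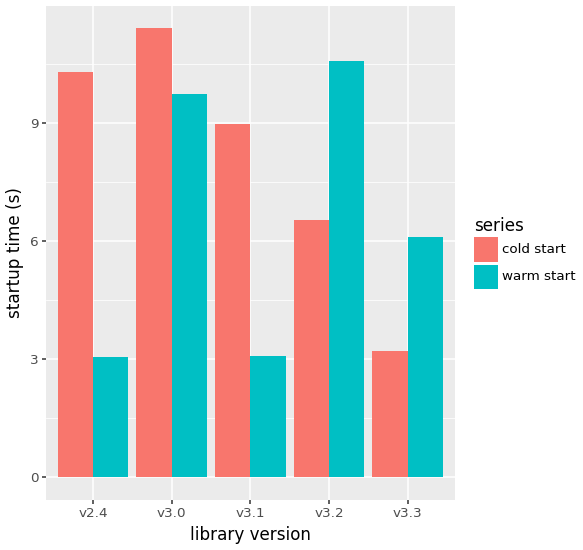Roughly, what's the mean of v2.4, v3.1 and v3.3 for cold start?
(10 + 9 + 3) / 3 ≈ 7.

≈ 7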